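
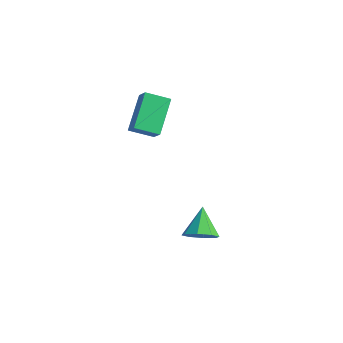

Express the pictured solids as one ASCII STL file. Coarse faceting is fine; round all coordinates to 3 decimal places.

solid 
facet normal -0.607 -0.701 0.374
outer loop
vertex -2.331 0.419 3.367
vertex -3.147 1.826 4.68
vertex -3.03 0.657 2.678
endloop
endfacet
facet normal 0.390 -0.673 -0.628
outer loop
vertex -2.253 1.554 2.2
vertex -2.331 0.419 3.367
vertex -3.03 0.657 2.678
endloop
endfacet
facet normal -0.607 -0.701 0.374
outer loop
vertex -3.03 0.657 2.678
vertex -3.147 1.826 4.68
vertex -3.846 2.064 3.991
endloop
endfacet
facet normal -0.692 0.236 -0.682
outer loop
vertex -3.846 2.064 3.991
vertex -2.253 1.554 2.2
vertex -3.03 0.657 2.678
endloop
endfacet
facet normal 0.692 -0.236 0.682
outer loop
vertex -2.331 0.419 3.367
vertex -2.37 2.723 4.202
vertex -3.147 1.826 4.68
endloop
endfacet
facet normal 0.390 -0.673 -0.628
outer loop
vertex -1.554 1.316 2.889
vertex -2.331 0.419 3.367
vertex -2.253 1.554 2.2
endloop
endfacet
facet normal 0.692 -0.236 0.682
outer loop
vertex -1.554 1.316 2.889
vertex -2.37 2.723 4.202
vertex -2.331 0.419 3.367
endloop
endfacet
facet normal -0.390 0.673 0.628
outer loop
vertex -3.147 1.826 4.68
vertex -2.37 2.723 4.202
vertex -3.846 2.064 3.991
endloop
endfacet
facet normal -0.692 0.236 -0.682
outer loop
vertex -3.069 2.961 3.513
vertex -2.253 1.554 2.2
vertex -3.846 2.064 3.991
endloop
endfacet
facet normal -0.390 0.673 0.628
outer loop
vertex -3.846 2.064 3.991
vertex -2.37 2.723 4.202
vertex -3.069 2.961 3.513
endloop
endfacet
facet normal 0.607 0.701 -0.374
outer loop
vertex -3.069 2.961 3.513
vertex -1.554 1.316 2.889
vertex -2.253 1.554 2.2
endloop
endfacet
facet normal 0.607 0.701 -0.374
outer loop
vertex -2.37 2.723 4.202
vertex -1.554 1.316 2.889
vertex -3.069 2.961 3.513
endloop
endfacet
facet normal 0.503 -0.544 -0.672
outer loop
vertex 2.138 1.605 -2.268
vertex 1.457 1.069 -2.344
vertex 1.713 1.799 -2.743
endloop
endfacet
facet normal 0.299 0.947 0.119
outer loop
vertex 2.138 1.605 -2.268
vertex 1.713 1.799 -2.743
vertex 0.643 1.951 -1.256
endloop
endfacet
facet normal 0.503 -0.544 -0.672
outer loop
vertex 1.713 1.799 -2.743
vertex 1.457 1.069 -2.344
vertex 1.138 1.565 -2.984
endloop
endfacet
facet normal -0.259 0.924 -0.281
outer loop
vertex 1.713 1.799 -2.743
vertex 1.138 1.565 -2.984
vertex 0.643 1.951 -1.256
endloop
endfacet
facet normal 0.503 -0.543 -0.672
outer loop
vertex 1.138 1.565 -2.984
vertex 1.457 1.069 -2.344
vertex 0.75 1.04 -2.85
endloop
endfacet
facet normal -0.796 0.501 -0.340
outer loop
vertex 1.138 1.565 -2.984
vertex 0.75 1.04 -2.85
vertex 0.643 1.951 -1.256
endloop
endfacet
facet normal 0.503 -0.544 -0.672
outer loop
vertex 0.75 1.04 -2.85
vertex 1.457 1.069 -2.344
vertex 0.776 0.533 -2.42
endloop
endfacet
facet normal -0.997 -0.073 -0.025
outer loop
vertex 0.75 1.04 -2.85
vertex 0.776 0.533 -2.42
vertex 0.643 1.951 -1.256
endloop
endfacet
facet normal 0.503 -0.544 -0.671
outer loop
vertex 0.776 0.533 -2.42
vertex 1.457 1.069 -2.344
vertex 1.201 0.34 -1.945
endloop
endfacet
facet normal -0.746 -0.463 0.479
outer loop
vertex 0.776 0.533 -2.42
vertex 1.201 0.34 -1.945
vertex 0.643 1.951 -1.256
endloop
endfacet
facet normal 0.503 -0.544 -0.672
outer loop
vertex 1.201 0.34 -1.945
vertex 1.457 1.069 -2.344
vertex 1.776 0.574 -1.704
endloop
endfacet
facet normal -0.189 -0.441 0.878
outer loop
vertex 1.201 0.34 -1.945
vertex 1.776 0.574 -1.704
vertex 0.643 1.951 -1.256
endloop
endfacet
facet normal 0.503 -0.544 -0.672
outer loop
vertex 1.776 0.574 -1.704
vertex 1.457 1.069 -2.344
vertex 2.164 1.098 -1.838
endloop
endfacet
facet normal 0.348 -0.018 0.937
outer loop
vertex 1.776 0.574 -1.704
vertex 2.164 1.098 -1.838
vertex 0.643 1.951 -1.256
endloop
endfacet
facet normal 0.503 -0.544 -0.672
outer loop
vertex 2.164 1.098 -1.838
vertex 1.457 1.069 -2.344
vertex 2.138 1.605 -2.268
endloop
endfacet
facet normal 0.550 0.556 0.623
outer loop
vertex 2.164 1.098 -1.838
vertex 2.138 1.605 -2.268
vertex 0.643 1.951 -1.256
endloop
endfacet

endsolid


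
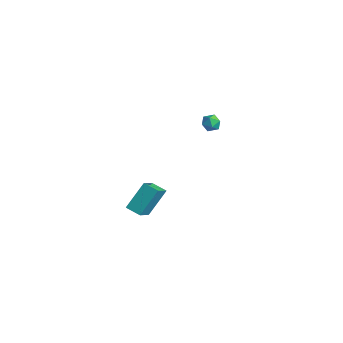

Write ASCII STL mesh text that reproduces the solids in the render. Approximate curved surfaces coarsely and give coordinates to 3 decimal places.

solid 
facet normal -0.992 -0.119 -0.030
outer loop
vertex -4.243 3.606 2.297
vertex -4.165 3.011 2.068
vertex -4.196 3.11 2.701
endloop
endfacet
facet normal -0.804 0.327 0.496
outer loop
vertex -4.243 3.606 2.297
vertex -4.196 3.11 2.701
vertex -3.892 3.66 2.831
endloop
endfacet
facet normal -0.445 0.872 0.205
outer loop
vertex -4.243 3.606 2.297
vertex -3.892 3.66 2.831
vertex -3.674 3.901 2.279
endloop
endfacet
facet normal -0.411 0.762 -0.500
outer loop
vertex -4.243 3.606 2.297
vertex -3.674 3.901 2.279
vertex -3.842 3.501 1.807
endloop
endfacet
facet normal -0.749 0.150 -0.645
outer loop
vertex -4.243 3.606 2.297
vertex -3.842 3.501 1.807
vertex -4.165 3.011 2.068
endloop
endfacet
facet normal -0.362 -0.020 0.932
outer loop
vertex -3.892 3.66 2.831
vertex -4.196 3.11 2.701
vertex -3.598 3.099 2.933
endloop
endfacet
facet normal -0.664 -0.743 0.084
outer loop
vertex -4.196 3.11 2.701
vertex -4.165 3.011 2.068
vertex -3.766 2.699 2.461
endloop
endfacet
facet normal -0.270 -0.308 -0.912
outer loop
vertex -4.165 3.011 2.068
vertex -3.842 3.501 1.807
vertex -3.548 2.94 1.909
endloop
endfacet
facet normal 0.275 0.683 -0.677
outer loop
vertex -3.842 3.501 1.807
vertex -3.674 3.901 2.279
vertex -3.244 3.49 2.039
endloop
endfacet
facet normal 0.218 0.860 0.462
outer loop
vertex -3.674 3.901 2.279
vertex -3.892 3.66 2.831
vertex -3.275 3.589 2.672
endloop
endfacet
facet normal 0.411 -0.762 0.500
outer loop
vertex -3.197 2.994 2.443
vertex -3.598 3.099 2.933
vertex -3.766 2.699 2.461
endloop
endfacet
facet normal 0.445 -0.872 -0.205
outer loop
vertex -3.197 2.994 2.443
vertex -3.766 2.699 2.461
vertex -3.548 2.94 1.909
endloop
endfacet
facet normal 0.804 -0.327 -0.496
outer loop
vertex -3.197 2.994 2.443
vertex -3.548 2.94 1.909
vertex -3.244 3.49 2.039
endloop
endfacet
facet normal 0.992 0.119 0.030
outer loop
vertex -3.197 2.994 2.443
vertex -3.244 3.49 2.039
vertex -3.275 3.589 2.672
endloop
endfacet
facet normal 0.749 -0.150 0.645
outer loop
vertex -3.197 2.994 2.443
vertex -3.275 3.589 2.672
vertex -3.598 3.099 2.933
endloop
endfacet
facet normal -0.275 -0.683 0.677
outer loop
vertex -3.766 2.699 2.461
vertex -3.598 3.099 2.933
vertex -4.196 3.11 2.701
endloop
endfacet
facet normal -0.218 -0.860 -0.462
outer loop
vertex -3.548 2.94 1.909
vertex -3.766 2.699 2.461
vertex -4.165 3.011 2.068
endloop
endfacet
facet normal 0.362 0.020 -0.932
outer loop
vertex -3.244 3.49 2.039
vertex -3.548 2.94 1.909
vertex -3.842 3.501 1.807
endloop
endfacet
facet normal 0.664 0.743 -0.084
outer loop
vertex -3.275 3.589 2.672
vertex -3.244 3.49 2.039
vertex -3.674 3.901 2.279
endloop
endfacet
facet normal 0.270 0.308 0.912
outer loop
vertex -3.598 3.099 2.933
vertex -3.275 3.589 2.672
vertex -3.892 3.66 2.831
endloop
endfacet
facet normal -0.879 -0.381 0.285
outer loop
vertex 0.402 -4.065 2.894
vertex -0.353 -3.015 1.97
vertex 0.464 -5.256 1.493
endloop
endfacet
facet normal 0.475 -0.660 0.582
outer loop
vertex 1.273 -4.905 1.23
vertex 0.402 -4.065 2.894
vertex 0.464 -5.256 1.493
endloop
endfacet
facet normal -0.880 -0.381 0.285
outer loop
vertex 0.464 -5.256 1.493
vertex -0.353 -3.015 1.97
vertex -0.291 -4.205 0.568
endloop
endfacet
facet normal 0.033 -0.647 -0.762
outer loop
vertex -0.291 -4.205 0.568
vertex 1.273 -4.905 1.23
vertex 0.464 -5.256 1.493
endloop
endfacet
facet normal -0.033 0.647 0.762
outer loop
vertex 0.402 -4.065 2.894
vertex 0.456 -2.664 1.707
vertex -0.353 -3.015 1.97
endloop
endfacet
facet normal 0.474 -0.661 0.582
outer loop
vertex 1.211 -3.715 2.632
vertex 0.402 -4.065 2.894
vertex 1.273 -4.905 1.23
endloop
endfacet
facet normal -0.033 0.647 0.762
outer loop
vertex 1.211 -3.715 2.632
vertex 0.456 -2.664 1.707
vertex 0.402 -4.065 2.894
endloop
endfacet
facet normal -0.475 0.660 -0.581
outer loop
vertex -0.353 -3.015 1.97
vertex 0.456 -2.664 1.707
vertex -0.291 -4.205 0.568
endloop
endfacet
facet normal 0.033 -0.647 -0.762
outer loop
vertex 0.518 -3.855 0.306
vertex 1.273 -4.905 1.23
vertex -0.291 -4.205 0.568
endloop
endfacet
facet normal -0.474 0.660 -0.582
outer loop
vertex -0.291 -4.205 0.568
vertex 0.456 -2.664 1.707
vertex 0.518 -3.855 0.306
endloop
endfacet
facet normal 0.879 0.382 -0.285
outer loop
vertex 0.518 -3.855 0.306
vertex 1.211 -3.715 2.632
vertex 1.273 -4.905 1.23
endloop
endfacet
facet normal 0.880 0.381 -0.285
outer loop
vertex 0.456 -2.664 1.707
vertex 1.211 -3.715 2.632
vertex 0.518 -3.855 0.306
endloop
endfacet

endsolid


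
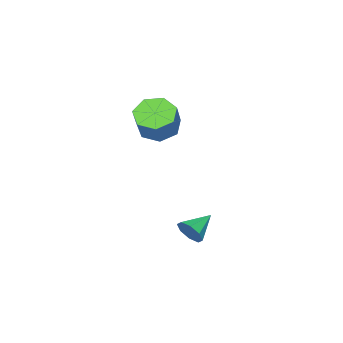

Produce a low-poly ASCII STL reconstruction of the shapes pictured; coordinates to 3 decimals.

solid 
facet normal 0.924 -0.115 -0.364
outer loop
vertex -2.603 -1.55 -2.979
vertex -2.794 -1.264 -3.554
vertex -2.539 -1.041 -2.977
endloop
endfacet
facet normal -0.075 0.006 0.997
outer loop
vertex -2.603 -1.55 -2.979
vertex -2.539 -1.041 -2.977
vertex -3.986 -1.116 -3.086
endloop
endfacet
facet normal 0.924 -0.116 -0.364
outer loop
vertex -2.539 -1.041 -2.977
vertex -2.794 -1.264 -3.554
vertex -2.624 -0.663 -3.313
endloop
endfacet
facet normal -0.091 0.650 0.754
outer loop
vertex -2.539 -1.041 -2.977
vertex -2.624 -0.663 -3.313
vertex -3.986 -1.116 -3.086
endloop
endfacet
facet normal 0.925 -0.116 -0.363
outer loop
vertex -2.624 -0.663 -3.313
vertex -2.794 -1.264 -3.554
vertex -2.808 -0.637 -3.79
endloop
endfacet
facet normal -0.287 0.944 0.162
outer loop
vertex -2.624 -0.663 -3.313
vertex -2.808 -0.637 -3.79
vertex -3.986 -1.116 -3.086
endloop
endfacet
facet normal 0.925 -0.116 -0.362
outer loop
vertex -2.808 -0.637 -3.79
vertex -2.794 -1.264 -3.554
vertex -2.984 -0.979 -4.13
endloop
endfacet
facet normal -0.550 0.714 -0.434
outer loop
vertex -2.808 -0.637 -3.79
vertex -2.984 -0.979 -4.13
vertex -3.986 -1.116 -3.086
endloop
endfacet
facet normal 0.925 -0.117 -0.363
outer loop
vertex -2.984 -0.979 -4.13
vertex -2.794 -1.264 -3.554
vertex -3.049 -1.488 -4.132
endloop
endfacet
facet normal -0.724 0.095 -0.683
outer loop
vertex -2.984 -0.979 -4.13
vertex -3.049 -1.488 -4.132
vertex -3.986 -1.116 -3.086
endloop
endfacet
facet normal 0.925 -0.115 -0.363
outer loop
vertex -3.049 -1.488 -4.132
vertex -2.794 -1.264 -3.554
vertex -2.964 -1.866 -3.796
endloop
endfacet
facet normal -0.710 -0.551 -0.440
outer loop
vertex -3.049 -1.488 -4.132
vertex -2.964 -1.866 -3.796
vertex -3.986 -1.116 -3.086
endloop
endfacet
facet normal 0.924 -0.114 -0.364
outer loop
vertex -2.964 -1.866 -3.796
vertex -2.794 -1.264 -3.554
vertex -2.779 -1.891 -3.319
endloop
endfacet
facet normal -0.513 -0.845 0.155
outer loop
vertex -2.964 -1.866 -3.796
vertex -2.779 -1.891 -3.319
vertex -3.986 -1.116 -3.086
endloop
endfacet
facet normal 0.924 -0.114 -0.364
outer loop
vertex -2.779 -1.891 -3.319
vertex -2.794 -1.264 -3.554
vertex -2.603 -1.55 -2.979
endloop
endfacet
facet normal -0.251 -0.615 0.747
outer loop
vertex -2.779 -1.891 -3.319
vertex -2.603 -1.55 -2.979
vertex -3.986 -1.116 -3.086
endloop
endfacet
facet normal -0.497 -0.246 -0.832
outer loop
vertex -3.706 -3.479 0.465
vertex -4.283 -3.995 0.962
vertex -4.355 -3.105 0.742
endloop
endfacet
facet normal 0.304 0.849 -0.433
outer loop
vertex -3.706 -3.479 0.465
vertex -4.355 -3.105 0.742
vertex -3.04 -3.149 1.58
endloop
endfacet
facet normal 0.304 0.849 -0.433
outer loop
vertex -3.04 -3.149 1.58
vertex -4.355 -3.105 0.742
vertex -3.689 -2.775 1.857
endloop
endfacet
facet normal 0.497 0.247 0.832
outer loop
vertex -3.04 -3.149 1.58
vertex -3.689 -2.775 1.857
vertex -3.617 -3.665 2.078
endloop
endfacet
facet normal -0.497 -0.246 -0.832
outer loop
vertex -4.355 -3.105 0.742
vertex -4.283 -3.995 0.962
vertex -4.949 -3.401 1.184
endloop
endfacet
facet normal -0.445 0.895 0.001
outer loop
vertex -4.355 -3.105 0.742
vertex -4.949 -3.401 1.184
vertex -3.689 -2.775 1.857
endloop
endfacet
facet normal -0.445 0.895 0.000
outer loop
vertex -3.689 -2.775 1.857
vertex -4.949 -3.401 1.184
vertex -4.284 -3.071 2.299
endloop
endfacet
facet normal 0.496 0.247 0.833
outer loop
vertex -3.689 -2.775 1.857
vertex -4.284 -3.071 2.299
vertex -3.617 -3.665 2.078
endloop
endfacet
facet normal -0.497 -0.246 -0.832
outer loop
vertex -4.949 -3.401 1.184
vertex -4.283 -3.995 0.962
vertex -5.042 -4.145 1.46
endloop
endfacet
facet normal -0.860 0.268 0.434
outer loop
vertex -4.949 -3.401 1.184
vertex -5.042 -4.145 1.46
vertex -4.284 -3.071 2.299
endloop
endfacet
facet normal -0.860 0.268 0.434
outer loop
vertex -4.284 -3.071 2.299
vertex -5.042 -4.145 1.46
vertex -4.376 -3.814 2.575
endloop
endfacet
facet normal 0.496 0.248 0.832
outer loop
vertex -4.284 -3.071 2.299
vertex -4.376 -3.814 2.575
vertex -3.617 -3.665 2.078
endloop
endfacet
facet normal -0.497 -0.247 -0.832
outer loop
vertex -5.042 -4.145 1.46
vertex -4.283 -3.995 0.962
vertex -4.563 -4.776 1.361
endloop
endfacet
facet normal -0.627 -0.561 0.541
outer loop
vertex -5.042 -4.145 1.46
vertex -4.563 -4.776 1.361
vertex -4.376 -3.814 2.575
endloop
endfacet
facet normal -0.627 -0.561 0.541
outer loop
vertex -4.376 -3.814 2.575
vertex -4.563 -4.776 1.361
vertex -3.897 -4.445 2.476
endloop
endfacet
facet normal 0.497 0.246 0.832
outer loop
vertex -4.376 -3.814 2.575
vertex -3.897 -4.445 2.476
vertex -3.617 -3.665 2.078
endloop
endfacet
facet normal -0.497 -0.247 -0.832
outer loop
vertex -4.563 -4.776 1.361
vertex -4.283 -3.995 0.962
vertex -3.873 -4.819 0.962
endloop
endfacet
facet normal 0.079 -0.968 0.240
outer loop
vertex -4.563 -4.776 1.361
vertex -3.873 -4.819 0.962
vertex -3.897 -4.445 2.476
endloop
endfacet
facet normal 0.079 -0.968 0.240
outer loop
vertex -3.897 -4.445 2.476
vertex -3.873 -4.819 0.962
vertex -3.207 -4.488 2.077
endloop
endfacet
facet normal 0.497 0.246 0.832
outer loop
vertex -3.897 -4.445 2.476
vertex -3.207 -4.488 2.077
vertex -3.617 -3.665 2.078
endloop
endfacet
facet normal -0.496 -0.247 -0.832
outer loop
vertex -3.873 -4.819 0.962
vertex -4.283 -3.995 0.962
vertex -3.491 -4.242 0.563
endloop
endfacet
facet normal 0.724 -0.646 -0.241
outer loop
vertex -3.873 -4.819 0.962
vertex -3.491 -4.242 0.563
vertex -3.207 -4.488 2.077
endloop
endfacet
facet normal 0.725 -0.645 -0.241
outer loop
vertex -3.207 -4.488 2.077
vertex -3.491 -4.242 0.563
vertex -2.826 -3.911 1.678
endloop
endfacet
facet normal 0.497 0.247 0.832
outer loop
vertex -3.207 -4.488 2.077
vertex -2.826 -3.911 1.678
vertex -3.617 -3.665 2.078
endloop
endfacet
facet normal -0.496 -0.247 -0.832
outer loop
vertex -3.491 -4.242 0.563
vertex -4.283 -3.995 0.962
vertex -3.706 -3.479 0.465
endloop
endfacet
facet normal 0.825 0.163 -0.541
outer loop
vertex -3.491 -4.242 0.563
vertex -3.706 -3.479 0.465
vertex -2.826 -3.911 1.678
endloop
endfacet
facet normal 0.825 0.162 -0.541
outer loop
vertex -2.826 -3.911 1.678
vertex -3.706 -3.479 0.465
vertex -3.04 -3.149 1.58
endloop
endfacet
facet normal 0.497 0.247 0.832
outer loop
vertex -2.826 -3.911 1.678
vertex -3.04 -3.149 1.58
vertex -3.617 -3.665 2.078
endloop
endfacet

endsolid


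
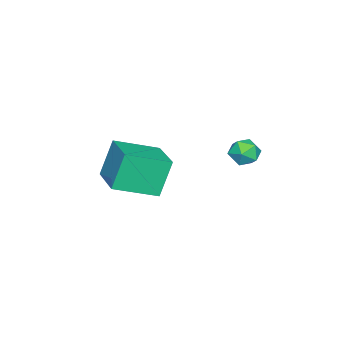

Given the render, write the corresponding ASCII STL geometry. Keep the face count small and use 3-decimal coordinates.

solid 
facet normal -0.399 -0.523 0.753
outer loop
vertex 1.857 2.319 -0.971
vertex 2.088 1.75 -1.244
vertex 2.468 2.091 -0.806
endloop
endfacet
facet normal -0.213 0.130 0.968
outer loop
vertex 1.857 2.319 -0.971
vertex 2.468 2.091 -0.806
vertex 2.372 2.748 -0.915
endloop
endfacet
facet normal -0.563 0.602 0.566
outer loop
vertex 1.857 2.319 -0.971
vertex 2.372 2.748 -0.915
vertex 1.933 2.813 -1.421
endloop
endfacet
facet normal -0.965 0.240 0.101
outer loop
vertex 1.857 2.319 -0.971
vertex 1.933 2.813 -1.421
vertex 1.758 2.196 -1.625
endloop
endfacet
facet normal -0.864 -0.455 0.216
outer loop
vertex 1.857 2.319 -0.971
vertex 1.758 2.196 -1.625
vertex 2.088 1.75 -1.244
endloop
endfacet
facet normal 0.487 0.212 0.847
outer loop
vertex 2.372 2.748 -0.915
vertex 2.468 2.091 -0.806
vertex 2.922 2.444 -1.155
endloop
endfacet
facet normal 0.186 -0.847 0.498
outer loop
vertex 2.468 2.091 -0.806
vertex 2.088 1.75 -1.244
vertex 2.747 1.827 -1.359
endloop
endfacet
facet normal -0.568 -0.736 -0.369
outer loop
vertex 2.088 1.75 -1.244
vertex 1.758 2.196 -1.625
vertex 2.308 1.892 -1.865
endloop
endfacet
facet normal -0.733 0.392 -0.557
outer loop
vertex 1.758 2.196 -1.625
vertex 1.933 2.813 -1.421
vertex 2.212 2.549 -1.974
endloop
endfacet
facet normal -0.080 0.977 0.195
outer loop
vertex 1.933 2.813 -1.421
vertex 2.372 2.748 -0.915
vertex 2.592 2.89 -1.536
endloop
endfacet
facet normal 0.965 -0.240 -0.101
outer loop
vertex 2.823 2.321 -1.809
vertex 2.922 2.444 -1.155
vertex 2.747 1.827 -1.359
endloop
endfacet
facet normal 0.563 -0.602 -0.566
outer loop
vertex 2.823 2.321 -1.809
vertex 2.747 1.827 -1.359
vertex 2.308 1.892 -1.865
endloop
endfacet
facet normal 0.213 -0.130 -0.968
outer loop
vertex 2.823 2.321 -1.809
vertex 2.308 1.892 -1.865
vertex 2.212 2.549 -1.974
endloop
endfacet
facet normal 0.399 0.523 -0.753
outer loop
vertex 2.823 2.321 -1.809
vertex 2.212 2.549 -1.974
vertex 2.592 2.89 -1.536
endloop
endfacet
facet normal 0.864 0.455 -0.216
outer loop
vertex 2.823 2.321 -1.809
vertex 2.592 2.89 -1.536
vertex 2.922 2.444 -1.155
endloop
endfacet
facet normal 0.733 -0.392 0.557
outer loop
vertex 2.747 1.827 -1.359
vertex 2.922 2.444 -1.155
vertex 2.468 2.091 -0.806
endloop
endfacet
facet normal 0.080 -0.977 -0.195
outer loop
vertex 2.308 1.892 -1.865
vertex 2.747 1.827 -1.359
vertex 2.088 1.75 -1.244
endloop
endfacet
facet normal -0.487 -0.212 -0.847
outer loop
vertex 2.212 2.549 -1.974
vertex 2.308 1.892 -1.865
vertex 1.758 2.196 -1.625
endloop
endfacet
facet normal -0.186 0.847 -0.498
outer loop
vertex 2.592 2.89 -1.536
vertex 2.212 2.549 -1.974
vertex 1.933 2.813 -1.421
endloop
endfacet
facet normal 0.568 0.736 0.369
outer loop
vertex 2.922 2.444 -1.155
vertex 2.592 2.89 -1.536
vertex 2.372 2.748 -0.915
endloop
endfacet
facet normal -0.557 0.759 -0.338
outer loop
vertex 1.274 -1.517 -2.706
vertex 2.677 -0.351 -2.398
vertex 1.851 -1.795 -4.281
endloop
endfacet
facet normal -0.758 -0.630 -0.166
outer loop
vertex 2.903 -3.229 -3.642
vertex 1.274 -1.517 -2.706
vertex 1.851 -1.795 -4.281
endloop
endfacet
facet normal -0.557 0.759 -0.338
outer loop
vertex 1.851 -1.795 -4.281
vertex 2.677 -0.351 -2.398
vertex 3.254 -0.629 -3.973
endloop
endfacet
facet normal 0.339 -0.164 -0.926
outer loop
vertex 3.254 -0.629 -3.973
vertex 2.903 -3.229 -3.642
vertex 1.851 -1.795 -4.281
endloop
endfacet
facet normal -0.339 0.164 0.926
outer loop
vertex 1.274 -1.517 -2.706
vertex 3.729 -1.785 -1.759
vertex 2.677 -0.351 -2.398
endloop
endfacet
facet normal -0.758 -0.630 -0.166
outer loop
vertex 2.326 -2.951 -2.067
vertex 1.274 -1.517 -2.706
vertex 2.903 -3.229 -3.642
endloop
endfacet
facet normal -0.339 0.164 0.926
outer loop
vertex 2.326 -2.951 -2.067
vertex 3.729 -1.785 -1.759
vertex 1.274 -1.517 -2.706
endloop
endfacet
facet normal 0.758 0.630 0.166
outer loop
vertex 2.677 -0.351 -2.398
vertex 3.729 -1.785 -1.759
vertex 3.254 -0.629 -3.973
endloop
endfacet
facet normal 0.339 -0.164 -0.926
outer loop
vertex 4.306 -2.063 -3.334
vertex 2.903 -3.229 -3.642
vertex 3.254 -0.629 -3.973
endloop
endfacet
facet normal 0.758 0.630 0.166
outer loop
vertex 3.254 -0.629 -3.973
vertex 3.729 -1.785 -1.759
vertex 4.306 -2.063 -3.334
endloop
endfacet
facet normal 0.557 -0.759 0.338
outer loop
vertex 4.306 -2.063 -3.334
vertex 2.326 -2.951 -2.067
vertex 2.903 -3.229 -3.642
endloop
endfacet
facet normal 0.557 -0.759 0.338
outer loop
vertex 3.729 -1.785 -1.759
vertex 2.326 -2.951 -2.067
vertex 4.306 -2.063 -3.334
endloop
endfacet

endsolid


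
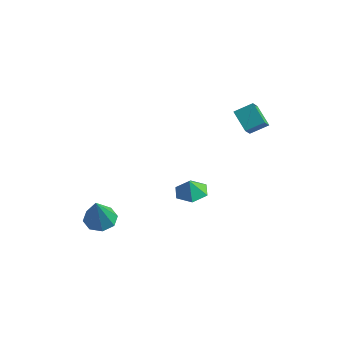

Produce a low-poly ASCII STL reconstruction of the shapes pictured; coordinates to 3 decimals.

solid 
facet normal -0.804 0.213 0.555
outer loop
vertex 1.146 3.944 4.789
vertex 0.903 4.533 4.211
vertex 0.56 3.163 4.241
endloop
endfacet
facet normal 0.283 -0.684 0.672
outer loop
vertex 1.677 2.867 3.469
vertex 1.146 3.944 4.789
vertex 0.56 3.163 4.241
endloop
endfacet
facet normal -0.804 0.213 0.555
outer loop
vertex 0.56 3.163 4.241
vertex 0.903 4.533 4.211
vertex 0.317 3.752 3.663
endloop
endfacet
facet normal -0.523 -0.697 -0.490
outer loop
vertex 0.317 3.752 3.663
vertex 1.677 2.867 3.469
vertex 0.56 3.163 4.241
endloop
endfacet
facet normal 0.523 0.697 0.490
outer loop
vertex 1.146 3.944 4.789
vertex 2.02 4.237 3.439
vertex 0.903 4.533 4.211
endloop
endfacet
facet normal 0.283 -0.684 0.672
outer loop
vertex 2.263 3.648 4.017
vertex 1.146 3.944 4.789
vertex 1.677 2.867 3.469
endloop
endfacet
facet normal 0.523 0.697 0.490
outer loop
vertex 2.263 3.648 4.017
vertex 2.02 4.237 3.439
vertex 1.146 3.944 4.789
endloop
endfacet
facet normal -0.283 0.684 -0.672
outer loop
vertex 0.903 4.533 4.211
vertex 2.02 4.237 3.439
vertex 0.317 3.752 3.663
endloop
endfacet
facet normal -0.523 -0.697 -0.490
outer loop
vertex 1.434 3.456 2.891
vertex 1.677 2.867 3.469
vertex 0.317 3.752 3.663
endloop
endfacet
facet normal -0.283 0.684 -0.672
outer loop
vertex 0.317 3.752 3.663
vertex 2.02 4.237 3.439
vertex 1.434 3.456 2.891
endloop
endfacet
facet normal 0.804 -0.213 -0.555
outer loop
vertex 1.434 3.456 2.891
vertex 2.263 3.648 4.017
vertex 1.677 2.867 3.469
endloop
endfacet
facet normal 0.804 -0.213 -0.555
outer loop
vertex 2.02 4.237 3.439
vertex 2.263 3.648 4.017
vertex 1.434 3.456 2.891
endloop
endfacet
facet normal -0.086 0.243 -0.966
outer loop
vertex -1.92 2.741 -3.684
vertex -2.614 3.353 -3.468
vertex -1.71 3.643 -3.476
endloop
endfacet
facet normal 0.808 -0.304 0.504
outer loop
vertex -1.92 2.741 -3.684
vertex -1.71 3.643 -3.476
vertex -2.526 3.107 -2.492
endloop
endfacet
facet normal -0.087 0.243 -0.966
outer loop
vertex -1.71 3.643 -3.476
vertex -2.614 3.353 -3.468
vertex -2.403 4.255 -3.26
endloop
endfacet
facet normal 0.581 0.409 0.704
outer loop
vertex -1.71 3.643 -3.476
vertex -2.403 4.255 -3.26
vertex -2.526 3.107 -2.492
endloop
endfacet
facet normal -0.088 0.243 -0.966
outer loop
vertex -2.403 4.255 -3.26
vertex -2.614 3.353 -3.468
vertex -3.308 3.965 -3.251
endloop
endfacet
facet normal -0.172 0.560 0.810
outer loop
vertex -2.403 4.255 -3.26
vertex -3.308 3.965 -3.251
vertex -2.526 3.107 -2.492
endloop
endfacet
facet normal -0.088 0.243 -0.966
outer loop
vertex -3.308 3.965 -3.251
vertex -2.614 3.353 -3.468
vertex -3.518 3.062 -3.459
endloop
endfacet
facet normal -0.698 -0.003 0.716
outer loop
vertex -3.308 3.965 -3.251
vertex -3.518 3.062 -3.459
vertex -2.526 3.107 -2.492
endloop
endfacet
facet normal -0.088 0.243 -0.966
outer loop
vertex -3.518 3.062 -3.459
vertex -2.614 3.353 -3.468
vertex -2.825 2.45 -3.676
endloop
endfacet
facet normal -0.471 -0.716 0.516
outer loop
vertex -3.518 3.062 -3.459
vertex -2.825 2.45 -3.676
vertex -2.526 3.107 -2.492
endloop
endfacet
facet normal -0.087 0.243 -0.966
outer loop
vertex -2.825 2.45 -3.676
vertex -2.614 3.353 -3.468
vertex -1.92 2.741 -3.684
endloop
endfacet
facet normal 0.282 -0.867 0.410
outer loop
vertex -2.825 2.45 -3.676
vertex -1.92 2.741 -3.684
vertex -2.526 3.107 -2.492
endloop
endfacet
facet normal -0.279 0.371 -0.886
outer loop
vertex -2.662 -2.904 -3.482
vertex -3.329 -2.451 -3.082
vertex -2.469 -2.275 -3.279
endloop
endfacet
facet normal 0.957 -0.289 -0.015
outer loop
vertex -2.662 -2.904 -3.482
vertex -2.469 -2.275 -3.279
vertex -2.731 -3.249 -1.178
endloop
endfacet
facet normal -0.279 0.371 -0.886
outer loop
vertex -2.469 -2.275 -3.279
vertex -3.329 -2.451 -3.082
vertex -2.779 -1.749 -2.961
endloop
endfacet
facet normal 0.892 0.358 0.277
outer loop
vertex -2.469 -2.275 -3.279
vertex -2.779 -1.749 -2.961
vertex -2.731 -3.249 -1.178
endloop
endfacet
facet normal -0.278 0.371 -0.886
outer loop
vertex -2.779 -1.749 -2.961
vertex -3.329 -2.451 -3.082
vertex -3.412 -1.634 -2.714
endloop
endfacet
facet normal 0.362 0.718 0.594
outer loop
vertex -2.779 -1.749 -2.961
vertex -3.412 -1.634 -2.714
vertex -2.731 -3.249 -1.178
endloop
endfacet
facet normal -0.278 0.371 -0.886
outer loop
vertex -3.412 -1.634 -2.714
vertex -3.329 -2.451 -3.082
vertex -3.996 -1.998 -2.683
endloop
endfacet
facet normal -0.321 0.578 0.750
outer loop
vertex -3.412 -1.634 -2.714
vertex -3.996 -1.998 -2.683
vertex -2.731 -3.249 -1.178
endloop
endfacet
facet normal -0.278 0.372 -0.886
outer loop
vertex -3.996 -1.998 -2.683
vertex -3.329 -2.451 -3.082
vertex -4.19 -2.627 -2.886
endloop
endfacet
facet normal -0.756 0.022 0.654
outer loop
vertex -3.996 -1.998 -2.683
vertex -4.19 -2.627 -2.886
vertex -2.731 -3.249 -1.178
endloop
endfacet
facet normal -0.278 0.371 -0.886
outer loop
vertex -4.19 -2.627 -2.886
vertex -3.329 -2.451 -3.082
vertex -3.879 -3.153 -3.204
endloop
endfacet
facet normal -0.690 -0.627 0.361
outer loop
vertex -4.19 -2.627 -2.886
vertex -3.879 -3.153 -3.204
vertex -2.731 -3.249 -1.178
endloop
endfacet
facet normal -0.278 0.372 -0.886
outer loop
vertex -3.879 -3.153 -3.204
vertex -3.329 -2.451 -3.082
vertex -3.247 -3.268 -3.451
endloop
endfacet
facet normal -0.162 -0.986 0.045
outer loop
vertex -3.879 -3.153 -3.204
vertex -3.247 -3.268 -3.451
vertex -2.731 -3.249 -1.178
endloop
endfacet
facet normal -0.278 0.372 -0.886
outer loop
vertex -3.247 -3.268 -3.451
vertex -3.329 -2.451 -3.082
vertex -2.662 -2.904 -3.482
endloop
endfacet
facet normal 0.521 -0.846 -0.111
outer loop
vertex -3.247 -3.268 -3.451
vertex -2.662 -2.904 -3.482
vertex -2.731 -3.249 -1.178
endloop
endfacet

endsolid


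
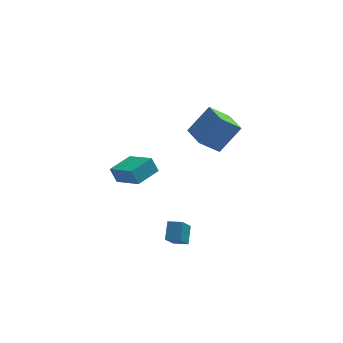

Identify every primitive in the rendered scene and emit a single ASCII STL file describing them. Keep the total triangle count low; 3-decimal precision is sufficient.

solid 
facet normal -0.604 0.693 -0.395
outer loop
vertex -2.302 4.133 -1.622
vertex -1.137 5.279 -1.393
vertex -1.92 3.932 -2.558
endloop
endfacet
facet normal -0.706 -0.694 -0.139
outer loop
vertex -0.743 2.581 -1.787
vertex -2.302 4.133 -1.622
vertex -1.92 3.932 -2.558
endloop
endfacet
facet normal -0.603 0.693 -0.395
outer loop
vertex -1.92 3.932 -2.558
vertex -1.137 5.279 -1.393
vertex -0.755 5.078 -2.328
endloop
endfacet
facet normal 0.371 -0.195 -0.908
outer loop
vertex -0.755 5.078 -2.328
vertex -0.743 2.581 -1.787
vertex -1.92 3.932 -2.558
endloop
endfacet
facet normal -0.371 0.195 0.908
outer loop
vertex -2.302 4.133 -1.622
vertex 0.04 3.928 -0.622
vertex -1.137 5.279 -1.393
endloop
endfacet
facet normal -0.706 -0.694 -0.139
outer loop
vertex -1.125 2.782 -0.852
vertex -2.302 4.133 -1.622
vertex -0.743 2.581 -1.787
endloop
endfacet
facet normal -0.371 0.195 0.908
outer loop
vertex -1.125 2.782 -0.852
vertex 0.04 3.928 -0.622
vertex -2.302 4.133 -1.622
endloop
endfacet
facet normal 0.706 0.694 0.139
outer loop
vertex -1.137 5.279 -1.393
vertex 0.04 3.928 -0.622
vertex -0.755 5.078 -2.328
endloop
endfacet
facet normal 0.370 -0.195 -0.908
outer loop
vertex 0.422 3.727 -1.558
vertex -0.743 2.581 -1.787
vertex -0.755 5.078 -2.328
endloop
endfacet
facet normal 0.706 0.694 0.139
outer loop
vertex -0.755 5.078 -2.328
vertex 0.04 3.928 -0.622
vertex 0.422 3.727 -1.558
endloop
endfacet
facet normal 0.603 -0.692 0.395
outer loop
vertex 0.422 3.727 -1.558
vertex -1.125 2.782 -0.852
vertex -0.743 2.581 -1.787
endloop
endfacet
facet normal 0.603 -0.693 0.395
outer loop
vertex 0.04 3.928 -0.622
vertex -1.125 2.782 -0.852
vertex 0.422 3.727 -1.558
endloop
endfacet
facet normal -0.602 -0.245 -0.760
outer loop
vertex 2.451 0.446 3.079
vertex 1.927 2.029 2.983
vertex 3.59 0.761 2.076
endloop
endfacet
facet normal 0.313 -0.948 0.058
outer loop
vertex 4.793 1.251 3.597
vertex 2.451 0.446 3.079
vertex 3.59 0.761 2.076
endloop
endfacet
facet normal -0.601 -0.245 -0.760
outer loop
vertex 3.59 0.761 2.076
vertex 1.927 2.029 2.983
vertex 3.067 2.344 1.98
endloop
endfacet
facet normal 0.735 0.204 -0.647
outer loop
vertex 3.067 2.344 1.98
vertex 4.793 1.251 3.597
vertex 3.59 0.761 2.076
endloop
endfacet
facet normal -0.735 -0.204 0.647
outer loop
vertex 2.451 0.446 3.079
vertex 3.13 2.519 4.504
vertex 1.927 2.029 2.983
endloop
endfacet
facet normal 0.313 -0.948 0.058
outer loop
vertex 3.653 0.936 4.6
vertex 2.451 0.446 3.079
vertex 4.793 1.251 3.597
endloop
endfacet
facet normal -0.735 -0.204 0.647
outer loop
vertex 3.653 0.936 4.6
vertex 3.13 2.519 4.504
vertex 2.451 0.446 3.079
endloop
endfacet
facet normal -0.313 0.948 -0.058
outer loop
vertex 1.927 2.029 2.983
vertex 3.13 2.519 4.504
vertex 3.067 2.344 1.98
endloop
endfacet
facet normal 0.735 0.204 -0.647
outer loop
vertex 4.269 2.834 3.501
vertex 4.793 1.251 3.597
vertex 3.067 2.344 1.98
endloop
endfacet
facet normal -0.313 0.948 -0.058
outer loop
vertex 3.067 2.344 1.98
vertex 3.13 2.519 4.504
vertex 4.269 2.834 3.501
endloop
endfacet
facet normal 0.601 0.245 0.760
outer loop
vertex 4.269 2.834 3.501
vertex 3.653 0.936 4.6
vertex 4.793 1.251 3.597
endloop
endfacet
facet normal 0.602 0.245 0.760
outer loop
vertex 3.13 2.519 4.504
vertex 3.653 0.936 4.6
vertex 4.269 2.834 3.501
endloop
endfacet
facet normal -0.932 0.327 -0.155
outer loop
vertex 0.448 -3.51 -1.693
vertex 0.618 -2.649 -0.904
vertex 0.919 -2.657 -2.726
endloop
endfacet
facet normal -0.144 -0.730 -0.668
outer loop
vertex 1.702 -2.931 -2.596
vertex 0.448 -3.51 -1.693
vertex 0.919 -2.657 -2.726
endloop
endfacet
facet normal -0.932 0.327 -0.155
outer loop
vertex 0.919 -2.657 -2.726
vertex 0.618 -2.649 -0.904
vertex 1.089 -1.796 -1.937
endloop
endfacet
facet normal 0.331 0.601 -0.727
outer loop
vertex 1.089 -1.796 -1.937
vertex 1.702 -2.931 -2.596
vertex 0.919 -2.657 -2.726
endloop
endfacet
facet normal -0.331 -0.601 0.727
outer loop
vertex 0.448 -3.51 -1.693
vertex 1.401 -2.923 -0.774
vertex 0.618 -2.649 -0.904
endloop
endfacet
facet normal -0.144 -0.730 -0.668
outer loop
vertex 1.231 -3.784 -1.563
vertex 0.448 -3.51 -1.693
vertex 1.702 -2.931 -2.596
endloop
endfacet
facet normal -0.331 -0.601 0.727
outer loop
vertex 1.231 -3.784 -1.563
vertex 1.401 -2.923 -0.774
vertex 0.448 -3.51 -1.693
endloop
endfacet
facet normal 0.144 0.730 0.668
outer loop
vertex 0.618 -2.649 -0.904
vertex 1.401 -2.923 -0.774
vertex 1.089 -1.796 -1.937
endloop
endfacet
facet normal 0.331 0.601 -0.727
outer loop
vertex 1.872 -2.07 -1.807
vertex 1.702 -2.931 -2.596
vertex 1.089 -1.796 -1.937
endloop
endfacet
facet normal 0.144 0.730 0.668
outer loop
vertex 1.089 -1.796 -1.937
vertex 1.401 -2.923 -0.774
vertex 1.872 -2.07 -1.807
endloop
endfacet
facet normal 0.932 -0.327 0.155
outer loop
vertex 1.872 -2.07 -1.807
vertex 1.231 -3.784 -1.563
vertex 1.702 -2.931 -2.596
endloop
endfacet
facet normal 0.932 -0.327 0.155
outer loop
vertex 1.401 -2.923 -0.774
vertex 1.231 -3.784 -1.563
vertex 1.872 -2.07 -1.807
endloop
endfacet

endsolid


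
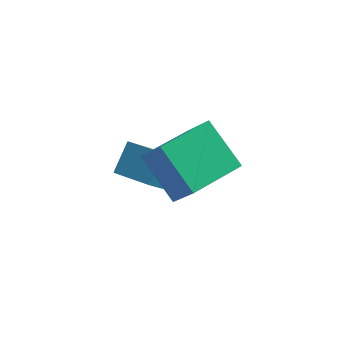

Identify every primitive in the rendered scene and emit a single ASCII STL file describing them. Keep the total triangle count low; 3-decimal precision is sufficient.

solid 
facet normal -0.437 -0.486 0.757
outer loop
vertex 1.623 -0.332 0.969
vertex 0.353 0.453 0.741
vertex 1.197 -1.266 0.123
endloop
endfacet
facet normal 0.841 -0.520 0.151
outer loop
vertex 1.927 -0.453 -1.141
vertex 1.623 -0.332 0.969
vertex 1.197 -1.266 0.123
endloop
endfacet
facet normal -0.437 -0.487 0.756
outer loop
vertex 1.197 -1.266 0.123
vertex 0.353 0.453 0.741
vertex -0.072 -0.48 -0.105
endloop
endfacet
facet normal -0.320 -0.702 -0.636
outer loop
vertex -0.072 -0.48 -0.105
vertex 1.927 -0.453 -1.141
vertex 1.197 -1.266 0.123
endloop
endfacet
facet normal 0.320 0.702 0.636
outer loop
vertex 1.623 -0.332 0.969
vertex 1.083 1.266 -0.523
vertex 0.353 0.453 0.741
endloop
endfacet
facet normal 0.841 -0.520 0.151
outer loop
vertex 2.352 0.48 -0.295
vertex 1.623 -0.332 0.969
vertex 1.927 -0.453 -1.141
endloop
endfacet
facet normal 0.321 0.702 0.636
outer loop
vertex 2.352 0.48 -0.295
vertex 1.083 1.266 -0.523
vertex 1.623 -0.332 0.969
endloop
endfacet
facet normal -0.841 0.520 -0.151
outer loop
vertex 0.353 0.453 0.741
vertex 1.083 1.266 -0.523
vertex -0.072 -0.48 -0.105
endloop
endfacet
facet normal -0.320 -0.702 -0.636
outer loop
vertex 0.657 0.332 -1.369
vertex 1.927 -0.453 -1.141
vertex -0.072 -0.48 -0.105
endloop
endfacet
facet normal -0.841 0.520 -0.151
outer loop
vertex -0.072 -0.48 -0.105
vertex 1.083 1.266 -0.523
vertex 0.657 0.332 -1.369
endloop
endfacet
facet normal 0.437 0.487 -0.756
outer loop
vertex 0.657 0.332 -1.369
vertex 2.352 0.48 -0.295
vertex 1.927 -0.453 -1.141
endloop
endfacet
facet normal 0.437 0.486 -0.757
outer loop
vertex 1.083 1.266 -0.523
vertex 2.352 0.48 -0.295
vertex 0.657 0.332 -1.369
endloop
endfacet
facet normal -0.704 -0.709 0.038
outer loop
vertex 2.807 -4.134 3.031
vertex 1.69 -2.961 4.221
vertex 2.131 -3.529 1.8
endloop
endfacet
facet normal 0.556 -0.584 -0.592
outer loop
vertex 3.63 -2.019 1.719
vertex 2.807 -4.134 3.031
vertex 2.131 -3.529 1.8
endloop
endfacet
facet normal -0.704 -0.709 0.038
outer loop
vertex 2.131 -3.529 1.8
vertex 1.69 -2.961 4.221
vertex 1.013 -2.356 2.989
endloop
endfacet
facet normal -0.442 0.395 -0.805
outer loop
vertex 1.013 -2.356 2.989
vertex 3.63 -2.019 1.719
vertex 2.131 -3.529 1.8
endloop
endfacet
facet normal 0.442 -0.396 0.805
outer loop
vertex 2.807 -4.134 3.031
vertex 3.189 -1.451 4.14
vertex 1.69 -2.961 4.221
endloop
endfacet
facet normal 0.556 -0.584 -0.592
outer loop
vertex 4.307 -2.624 2.951
vertex 2.807 -4.134 3.031
vertex 3.63 -2.019 1.719
endloop
endfacet
facet normal 0.441 -0.396 0.805
outer loop
vertex 4.307 -2.624 2.951
vertex 3.189 -1.451 4.14
vertex 2.807 -4.134 3.031
endloop
endfacet
facet normal -0.556 0.584 0.592
outer loop
vertex 1.69 -2.961 4.221
vertex 3.189 -1.451 4.14
vertex 1.013 -2.356 2.989
endloop
endfacet
facet normal -0.442 0.396 -0.805
outer loop
vertex 2.513 -0.846 2.909
vertex 3.63 -2.019 1.719
vertex 1.013 -2.356 2.989
endloop
endfacet
facet normal -0.556 0.584 0.592
outer loop
vertex 1.013 -2.356 2.989
vertex 3.189 -1.451 4.14
vertex 2.513 -0.846 2.909
endloop
endfacet
facet normal 0.704 0.709 -0.038
outer loop
vertex 2.513 -0.846 2.909
vertex 4.307 -2.624 2.951
vertex 3.63 -2.019 1.719
endloop
endfacet
facet normal 0.704 0.709 -0.038
outer loop
vertex 3.189 -1.451 4.14
vertex 4.307 -2.624 2.951
vertex 2.513 -0.846 2.909
endloop
endfacet

endsolid


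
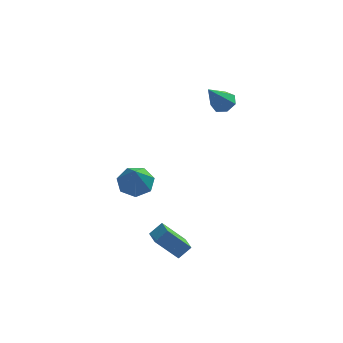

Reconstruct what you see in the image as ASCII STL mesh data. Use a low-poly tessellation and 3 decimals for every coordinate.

solid 
facet normal 0.401 0.442 -0.802
outer loop
vertex 4.605 2.386 2.536
vertex 3.977 2.737 2.416
vertex 4.547 2.95 2.818
endloop
endfacet
facet normal 0.734 -0.242 0.635
outer loop
vertex 4.605 2.386 2.536
vertex 4.547 2.95 2.818
vertex 3.203 1.883 3.964
endloop
endfacet
facet normal 0.400 0.443 -0.802
outer loop
vertex 4.547 2.95 2.818
vertex 3.977 2.737 2.416
vertex 4.06 3.354 2.798
endloop
endfacet
facet normal 0.342 0.453 0.823
outer loop
vertex 4.547 2.95 2.818
vertex 4.06 3.354 2.798
vertex 3.203 1.883 3.964
endloop
endfacet
facet normal 0.400 0.443 -0.802
outer loop
vertex 4.06 3.354 2.798
vertex 3.977 2.737 2.416
vertex 3.51 3.293 2.49
endloop
endfacet
facet normal -0.406 0.701 0.586
outer loop
vertex 4.06 3.354 2.798
vertex 3.51 3.293 2.49
vertex 3.203 1.883 3.964
endloop
endfacet
facet normal 0.400 0.443 -0.802
outer loop
vertex 3.51 3.293 2.49
vertex 3.977 2.737 2.416
vertex 3.311 2.814 2.126
endloop
endfacet
facet normal -0.944 0.314 0.103
outer loop
vertex 3.51 3.293 2.49
vertex 3.311 2.814 2.126
vertex 3.203 1.883 3.964
endloop
endfacet
facet normal 0.401 0.443 -0.802
outer loop
vertex 3.311 2.814 2.126
vertex 3.977 2.737 2.416
vertex 3.614 2.277 1.981
endloop
endfacet
facet normal -0.869 -0.419 -0.263
outer loop
vertex 3.311 2.814 2.126
vertex 3.614 2.277 1.981
vertex 3.203 1.883 3.964
endloop
endfacet
facet normal 0.401 0.442 -0.802
outer loop
vertex 3.614 2.277 1.981
vertex 3.977 2.737 2.416
vertex 4.189 2.086 2.163
endloop
endfacet
facet normal -0.238 -0.942 -0.237
outer loop
vertex 3.614 2.277 1.981
vertex 4.189 2.086 2.163
vertex 3.203 1.883 3.964
endloop
endfacet
facet normal 0.401 0.442 -0.802
outer loop
vertex 4.189 2.086 2.163
vertex 3.977 2.737 2.416
vertex 4.605 2.386 2.536
endloop
endfacet
facet normal 0.476 -0.864 0.163
outer loop
vertex 4.189 2.086 2.163
vertex 4.605 2.386 2.536
vertex 3.203 1.883 3.964
endloop
endfacet
facet normal -0.024 0.552 -0.834
outer loop
vertex 0.546 -2.463 -0.714
vertex -0.244 -2.005 -0.388
vertex 0.688 -1.769 -0.259
endloop
endfacet
facet normal 0.913 -0.337 0.229
outer loop
vertex 0.546 -2.463 -0.714
vertex 0.688 -1.769 -0.259
vertex -0.196 -3.115 1.288
endloop
endfacet
facet normal -0.024 0.552 -0.834
outer loop
vertex 0.688 -1.769 -0.259
vertex -0.244 -2.005 -0.388
vertex 0.127 -1.253 0.099
endloop
endfacet
facet normal 0.693 0.299 0.656
outer loop
vertex 0.688 -1.769 -0.259
vertex 0.127 -1.253 0.099
vertex -0.196 -3.115 1.288
endloop
endfacet
facet normal -0.026 0.552 -0.833
outer loop
vertex 0.127 -1.253 0.099
vertex -0.244 -2.005 -0.388
vertex -0.713 -1.304 0.091
endloop
endfacet
facet normal -0.041 0.543 0.839
outer loop
vertex 0.127 -1.253 0.099
vertex -0.713 -1.304 0.091
vertex -0.196 -3.115 1.288
endloop
endfacet
facet normal -0.025 0.553 -0.833
outer loop
vertex -0.713 -1.304 0.091
vertex -0.244 -2.005 -0.388
vertex -1.2 -1.882 -0.278
endloop
endfacet
facet normal -0.738 0.213 0.641
outer loop
vertex -0.713 -1.304 0.091
vertex -1.2 -1.882 -0.278
vertex -0.196 -3.115 1.288
endloop
endfacet
facet normal -0.025 0.552 -0.833
outer loop
vertex -1.2 -1.882 -0.278
vertex -0.244 -2.005 -0.388
vertex -0.968 -2.554 -0.73
endloop
endfacet
facet normal -0.872 -0.443 0.210
outer loop
vertex -1.2 -1.882 -0.278
vertex -0.968 -2.554 -0.73
vertex -0.196 -3.115 1.288
endloop
endfacet
facet normal -0.024 0.551 -0.834
outer loop
vertex -0.968 -2.554 -0.73
vertex -0.244 -2.005 -0.388
vertex -0.191 -2.812 -0.923
endloop
endfacet
facet normal -0.341 -0.931 -0.128
outer loop
vertex -0.968 -2.554 -0.73
vertex -0.191 -2.812 -0.923
vertex -0.196 -3.115 1.288
endloop
endfacet
facet normal -0.025 0.551 -0.834
outer loop
vertex -0.191 -2.812 -0.923
vertex -0.244 -2.005 -0.388
vertex 0.546 -2.463 -0.714
endloop
endfacet
facet normal 0.452 -0.884 -0.120
outer loop
vertex -0.191 -2.812 -0.923
vertex 0.546 -2.463 -0.714
vertex -0.196 -3.115 1.288
endloop
endfacet
facet normal -0.669 -0.044 0.742
outer loop
vertex 1.473 -4.141 -2.4
vertex 1.133 -3.113 -2.646
vertex 0.856 -4.483 -2.976
endloop
endfacet
facet normal 0.306 -0.926 0.222
outer loop
vertex 2.027 -4.407 -4.274
vertex 1.473 -4.141 -2.4
vertex 0.856 -4.483 -2.976
endloop
endfacet
facet normal -0.669 -0.043 0.742
outer loop
vertex 0.856 -4.483 -2.976
vertex 1.133 -3.113 -2.646
vertex 0.517 -3.455 -3.222
endloop
endfacet
facet normal -0.677 -0.375 -0.633
outer loop
vertex 0.517 -3.455 -3.222
vertex 2.027 -4.407 -4.274
vertex 0.856 -4.483 -2.976
endloop
endfacet
facet normal 0.677 0.375 0.633
outer loop
vertex 1.473 -4.141 -2.4
vertex 2.304 -3.037 -3.944
vertex 1.133 -3.113 -2.646
endloop
endfacet
facet normal 0.306 -0.926 0.222
outer loop
vertex 2.643 -4.065 -3.698
vertex 1.473 -4.141 -2.4
vertex 2.027 -4.407 -4.274
endloop
endfacet
facet normal 0.678 0.375 0.633
outer loop
vertex 2.643 -4.065 -3.698
vertex 2.304 -3.037 -3.944
vertex 1.473 -4.141 -2.4
endloop
endfacet
facet normal -0.306 0.926 -0.222
outer loop
vertex 1.133 -3.113 -2.646
vertex 2.304 -3.037 -3.944
vertex 0.517 -3.455 -3.222
endloop
endfacet
facet normal -0.677 -0.375 -0.633
outer loop
vertex 1.687 -3.379 -4.52
vertex 2.027 -4.407 -4.274
vertex 0.517 -3.455 -3.222
endloop
endfacet
facet normal -0.306 0.926 -0.222
outer loop
vertex 0.517 -3.455 -3.222
vertex 2.304 -3.037 -3.944
vertex 1.687 -3.379 -4.52
endloop
endfacet
facet normal 0.669 0.044 -0.742
outer loop
vertex 1.687 -3.379 -4.52
vertex 2.643 -4.065 -3.698
vertex 2.027 -4.407 -4.274
endloop
endfacet
facet normal 0.669 0.043 -0.742
outer loop
vertex 2.304 -3.037 -3.944
vertex 2.643 -4.065 -3.698
vertex 1.687 -3.379 -4.52
endloop
endfacet

endsolid


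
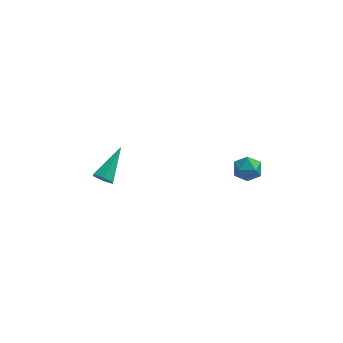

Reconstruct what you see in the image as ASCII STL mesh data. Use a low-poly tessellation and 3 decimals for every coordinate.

solid 
facet normal -0.405 -0.771 -0.492
outer loop
vertex -3.675 2.318 -1.847
vertex -4.158 2.313 -1.442
vertex -4.189 2.663 -1.965
endloop
endfacet
facet normal 0.502 0.508 -0.700
outer loop
vertex -3.675 2.318 -1.847
vertex -4.189 2.663 -1.965
vertex -3.302 3.947 -0.398
endloop
endfacet
facet normal -0.404 -0.771 -0.492
outer loop
vertex -4.189 2.663 -1.965
vertex -4.158 2.313 -1.442
vertex -4.672 2.658 -1.561
endloop
endfacet
facet normal -0.382 0.809 -0.447
outer loop
vertex -4.189 2.663 -1.965
vertex -4.672 2.658 -1.561
vertex -3.302 3.947 -0.398
endloop
endfacet
facet normal -0.404 -0.771 -0.492
outer loop
vertex -4.672 2.658 -1.561
vertex -4.158 2.313 -1.442
vertex -4.641 2.308 -1.038
endloop
endfacet
facet normal -0.784 0.493 0.377
outer loop
vertex -4.672 2.658 -1.561
vertex -4.641 2.308 -1.038
vertex -3.302 3.947 -0.398
endloop
endfacet
facet normal -0.404 -0.771 -0.493
outer loop
vertex -4.641 2.308 -1.038
vertex -4.158 2.313 -1.442
vertex -4.128 1.963 -0.919
endloop
endfacet
facet normal -0.302 -0.123 0.945
outer loop
vertex -4.641 2.308 -1.038
vertex -4.128 1.963 -0.919
vertex -3.302 3.947 -0.398
endloop
endfacet
facet normal -0.405 -0.770 -0.492
outer loop
vertex -4.128 1.963 -0.919
vertex -4.158 2.313 -1.442
vertex -3.645 1.968 -1.324
endloop
endfacet
facet normal 0.584 -0.425 0.692
outer loop
vertex -4.128 1.963 -0.919
vertex -3.645 1.968 -1.324
vertex -3.302 3.947 -0.398
endloop
endfacet
facet normal -0.405 -0.770 -0.492
outer loop
vertex -3.645 1.968 -1.324
vertex -4.158 2.313 -1.442
vertex -3.675 2.318 -1.847
endloop
endfacet
facet normal 0.985 -0.110 -0.130
outer loop
vertex -3.645 1.968 -1.324
vertex -3.675 2.318 -1.847
vertex -3.302 3.947 -0.398
endloop
endfacet
facet normal -0.589 -0.057 0.806
outer loop
vertex 2.427 1.595 0.962
vertex 2.66 0.828 1.078
vertex 3.073 1.433 1.422
endloop
endfacet
facet normal -0.352 0.610 0.710
outer loop
vertex 2.427 1.595 0.962
vertex 3.073 1.433 1.422
vertex 3.092 2.052 0.899
endloop
endfacet
facet normal -0.561 0.825 0.062
outer loop
vertex 2.427 1.595 0.962
vertex 3.092 2.052 0.899
vertex 2.691 1.829 0.233
endloop
endfacet
facet normal -0.925 0.293 -0.241
outer loop
vertex 2.427 1.595 0.962
vertex 2.691 1.829 0.233
vertex 2.423 1.072 0.343
endloop
endfacet
facet normal -0.942 -0.253 0.220
outer loop
vertex 2.427 1.595 0.962
vertex 2.423 1.072 0.343
vertex 2.66 0.828 1.078
endloop
endfacet
facet normal 0.360 0.596 0.718
outer loop
vertex 3.092 2.052 0.899
vertex 3.073 1.433 1.422
vertex 3.737 1.568 0.977
endloop
endfacet
facet normal -0.020 -0.484 0.875
outer loop
vertex 3.073 1.433 1.422
vertex 2.66 0.828 1.078
vertex 3.469 0.811 1.087
endloop
endfacet
facet normal -0.593 -0.802 -0.075
outer loop
vertex 2.66 0.828 1.078
vertex 2.423 1.072 0.343
vertex 3.068 0.588 0.421
endloop
endfacet
facet normal -0.566 0.081 -0.820
outer loop
vertex 2.423 1.072 0.343
vertex 2.691 1.829 0.233
vertex 3.087 1.207 -0.102
endloop
endfacet
facet normal 0.024 0.944 -0.330
outer loop
vertex 2.691 1.829 0.233
vertex 3.092 2.052 0.899
vertex 3.5 1.812 0.242
endloop
endfacet
facet normal 0.925 -0.293 0.241
outer loop
vertex 3.733 1.045 0.358
vertex 3.737 1.568 0.977
vertex 3.469 0.811 1.087
endloop
endfacet
facet normal 0.561 -0.825 -0.062
outer loop
vertex 3.733 1.045 0.358
vertex 3.469 0.811 1.087
vertex 3.068 0.588 0.421
endloop
endfacet
facet normal 0.352 -0.610 -0.710
outer loop
vertex 3.733 1.045 0.358
vertex 3.068 0.588 0.421
vertex 3.087 1.207 -0.102
endloop
endfacet
facet normal 0.589 0.057 -0.806
outer loop
vertex 3.733 1.045 0.358
vertex 3.087 1.207 -0.102
vertex 3.5 1.812 0.242
endloop
endfacet
facet normal 0.942 0.253 -0.220
outer loop
vertex 3.733 1.045 0.358
vertex 3.5 1.812 0.242
vertex 3.737 1.568 0.977
endloop
endfacet
facet normal 0.566 -0.081 0.820
outer loop
vertex 3.469 0.811 1.087
vertex 3.737 1.568 0.977
vertex 3.073 1.433 1.422
endloop
endfacet
facet normal -0.024 -0.944 0.330
outer loop
vertex 3.068 0.588 0.421
vertex 3.469 0.811 1.087
vertex 2.66 0.828 1.078
endloop
endfacet
facet normal -0.360 -0.596 -0.718
outer loop
vertex 3.087 1.207 -0.102
vertex 3.068 0.588 0.421
vertex 2.423 1.072 0.343
endloop
endfacet
facet normal 0.020 0.484 -0.875
outer loop
vertex 3.5 1.812 0.242
vertex 3.087 1.207 -0.102
vertex 2.691 1.829 0.233
endloop
endfacet
facet normal 0.593 0.802 0.075
outer loop
vertex 3.737 1.568 0.977
vertex 3.5 1.812 0.242
vertex 3.092 2.052 0.899
endloop
endfacet

endsolid


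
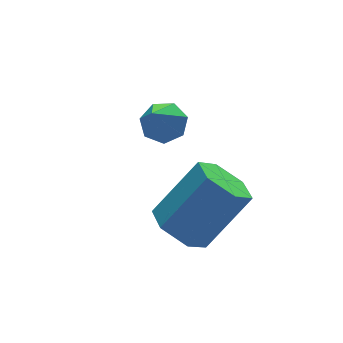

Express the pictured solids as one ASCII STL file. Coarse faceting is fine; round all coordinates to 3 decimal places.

solid 
facet normal 0.434 0.428 -0.793
outer loop
vertex 2.371 3.984 2.579
vertex 1.73 4.274 2.385
vertex 2.245 4.557 2.819
endloop
endfacet
facet normal 0.702 -0.138 0.698
outer loop
vertex 2.371 3.984 2.579
vertex 2.245 4.557 2.819
vertex 0.85 3.406 3.995
endloop
endfacet
facet normal 0.434 0.427 -0.793
outer loop
vertex 2.245 4.557 2.819
vertex 1.73 4.274 2.385
vertex 1.731 4.917 2.732
endloop
endfacet
facet normal 0.239 0.537 0.809
outer loop
vertex 2.245 4.557 2.819
vertex 1.731 4.917 2.732
vertex 0.85 3.406 3.995
endloop
endfacet
facet normal 0.433 0.428 -0.793
outer loop
vertex 1.731 4.917 2.732
vertex 1.73 4.274 2.385
vertex 1.216 4.793 2.384
endloop
endfacet
facet normal -0.505 0.708 0.495
outer loop
vertex 1.731 4.917 2.732
vertex 1.216 4.793 2.384
vertex 0.85 3.406 3.995
endloop
endfacet
facet normal 0.434 0.428 -0.793
outer loop
vertex 1.216 4.793 2.384
vertex 1.73 4.274 2.385
vertex 1.089 4.279 2.037
endloop
endfacet
facet normal -0.969 0.245 -0.009
outer loop
vertex 1.216 4.793 2.384
vertex 1.089 4.279 2.037
vertex 0.85 3.406 3.995
endloop
endfacet
facet normal 0.434 0.428 -0.793
outer loop
vertex 1.089 4.279 2.037
vertex 1.73 4.274 2.385
vertex 1.444 3.761 1.952
endloop
endfacet
facet normal -0.805 -0.499 -0.321
outer loop
vertex 1.089 4.279 2.037
vertex 1.444 3.761 1.952
vertex 0.85 3.406 3.995
endloop
endfacet
facet normal 0.433 0.428 -0.793
outer loop
vertex 1.444 3.761 1.952
vertex 1.73 4.274 2.385
vertex 2.015 3.63 2.193
endloop
endfacet
facet normal -0.135 -0.969 -0.208
outer loop
vertex 1.444 3.761 1.952
vertex 2.015 3.63 2.193
vertex 0.85 3.406 3.995
endloop
endfacet
facet normal 0.434 0.428 -0.793
outer loop
vertex 2.015 3.63 2.193
vertex 1.73 4.274 2.385
vertex 2.371 3.984 2.579
endloop
endfacet
facet normal 0.536 -0.807 0.246
outer loop
vertex 2.015 3.63 2.193
vertex 2.371 3.984 2.579
vertex 0.85 3.406 3.995
endloop
endfacet
facet normal -0.674 0.021 -0.738
outer loop
vertex 0.86 0.378 0.36
vertex 0.406 1.103 0.795
vertex 1.105 1.285 0.162
endloop
endfacet
facet normal 0.694 -0.327 -0.642
outer loop
vertex 0.86 0.378 0.36
vertex 1.105 1.285 0.162
vertex 2.328 0.331 1.971
endloop
endfacet
facet normal 0.694 -0.327 -0.642
outer loop
vertex 2.328 0.331 1.971
vertex 1.105 1.285 0.162
vertex 2.573 1.238 1.773
endloop
endfacet
facet normal 0.673 -0.021 0.739
outer loop
vertex 2.328 0.331 1.971
vertex 2.573 1.238 1.773
vertex 1.874 1.057 2.405
endloop
endfacet
facet normal -0.674 0.021 -0.738
outer loop
vertex 1.105 1.285 0.162
vertex 0.406 1.103 0.795
vertex 0.651 2.01 0.597
endloop
endfacet
facet normal 0.568 0.655 -0.499
outer loop
vertex 1.105 1.285 0.162
vertex 0.651 2.01 0.597
vertex 2.573 1.238 1.773
endloop
endfacet
facet normal 0.568 0.654 -0.499
outer loop
vertex 2.573 1.238 1.773
vertex 0.651 2.01 0.597
vertex 2.12 1.963 2.208
endloop
endfacet
facet normal 0.674 -0.022 0.739
outer loop
vertex 2.573 1.238 1.773
vertex 2.12 1.963 2.208
vertex 1.874 1.057 2.405
endloop
endfacet
facet normal -0.673 0.021 -0.739
outer loop
vertex 0.651 2.01 0.597
vertex 0.406 1.103 0.795
vertex -0.048 1.829 1.229
endloop
endfacet
facet normal -0.125 0.982 0.143
outer loop
vertex 0.651 2.01 0.597
vertex -0.048 1.829 1.229
vertex 2.12 1.963 2.208
endloop
endfacet
facet normal -0.125 0.982 0.143
outer loop
vertex 2.12 1.963 2.208
vertex -0.048 1.829 1.229
vertex 1.42 1.782 2.84
endloop
endfacet
facet normal 0.673 -0.022 0.739
outer loop
vertex 2.12 1.963 2.208
vertex 1.42 1.782 2.84
vertex 1.874 1.057 2.405
endloop
endfacet
facet normal -0.673 0.021 -0.739
outer loop
vertex -0.048 1.829 1.229
vertex 0.406 1.103 0.795
vertex -0.293 0.922 1.427
endloop
endfacet
facet normal -0.694 0.327 0.642
outer loop
vertex -0.048 1.829 1.229
vertex -0.293 0.922 1.427
vertex 1.42 1.782 2.84
endloop
endfacet
facet normal -0.694 0.327 0.642
outer loop
vertex 1.42 1.782 2.84
vertex -0.293 0.922 1.427
vertex 1.175 0.875 3.038
endloop
endfacet
facet normal 0.674 -0.021 0.738
outer loop
vertex 1.42 1.782 2.84
vertex 1.175 0.875 3.038
vertex 1.874 1.057 2.405
endloop
endfacet
facet normal -0.674 0.022 -0.739
outer loop
vertex -0.293 0.922 1.427
vertex 0.406 1.103 0.795
vertex 0.16 0.197 0.992
endloop
endfacet
facet normal -0.568 -0.654 0.499
outer loop
vertex -0.293 0.922 1.427
vertex 0.16 0.197 0.992
vertex 1.175 0.875 3.038
endloop
endfacet
facet normal -0.568 -0.655 0.499
outer loop
vertex 1.175 0.875 3.038
vertex 0.16 0.197 0.992
vertex 1.629 0.15 2.603
endloop
endfacet
facet normal 0.674 -0.021 0.738
outer loop
vertex 1.175 0.875 3.038
vertex 1.629 0.15 2.603
vertex 1.874 1.057 2.405
endloop
endfacet
facet normal -0.673 0.022 -0.739
outer loop
vertex 0.16 0.197 0.992
vertex 0.406 1.103 0.795
vertex 0.86 0.378 0.36
endloop
endfacet
facet normal 0.125 -0.982 -0.143
outer loop
vertex 0.16 0.197 0.992
vertex 0.86 0.378 0.36
vertex 1.629 0.15 2.603
endloop
endfacet
facet normal 0.125 -0.982 -0.143
outer loop
vertex 1.629 0.15 2.603
vertex 0.86 0.378 0.36
vertex 2.328 0.331 1.971
endloop
endfacet
facet normal 0.673 -0.021 0.739
outer loop
vertex 1.629 0.15 2.603
vertex 2.328 0.331 1.971
vertex 1.874 1.057 2.405
endloop
endfacet

endsolid


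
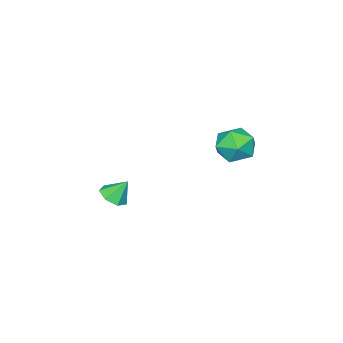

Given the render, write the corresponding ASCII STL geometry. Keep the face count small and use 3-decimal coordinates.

solid 
facet normal -0.497 0.868 0.018
outer loop
vertex -2.102 3.395 1.997
vertex -3.084 2.828 2.219
vertex -2.417 3.192 3.091
endloop
endfacet
facet normal 0.178 0.957 0.229
outer loop
vertex -2.102 3.395 1.997
vertex -2.417 3.192 3.091
vertex -1.313 3.062 2.774
endloop
endfacet
facet normal 0.605 0.738 -0.299
outer loop
vertex -2.102 3.395 1.997
vertex -1.313 3.062 2.774
vertex -1.297 2.617 1.707
endloop
endfacet
facet normal 0.195 0.513 -0.836
outer loop
vertex -2.102 3.395 1.997
vertex -1.297 2.617 1.707
vertex -2.392 2.472 1.363
endloop
endfacet
facet normal -0.487 0.593 -0.641
outer loop
vertex -2.102 3.395 1.997
vertex -2.392 2.472 1.363
vertex -3.084 2.828 2.219
endloop
endfacet
facet normal 0.291 0.535 0.793
outer loop
vertex -1.313 3.062 2.774
vertex -2.417 3.192 3.091
vertex -1.808 2.288 3.477
endloop
endfacet
facet normal -0.803 0.390 0.451
outer loop
vertex -2.417 3.192 3.091
vertex -3.084 2.828 2.219
vertex -2.903 2.143 3.133
endloop
endfacet
facet normal -0.787 -0.054 -0.614
outer loop
vertex -3.084 2.828 2.219
vertex -2.392 2.472 1.363
vertex -2.887 1.698 2.066
endloop
endfacet
facet normal 0.317 -0.184 -0.931
outer loop
vertex -2.392 2.472 1.363
vertex -1.297 2.617 1.707
vertex -1.783 1.568 1.749
endloop
endfacet
facet normal 0.982 0.179 -0.060
outer loop
vertex -1.297 2.617 1.707
vertex -1.313 3.062 2.774
vertex -1.116 1.932 2.621
endloop
endfacet
facet normal -0.195 -0.513 0.836
outer loop
vertex -2.098 1.365 2.843
vertex -1.808 2.288 3.477
vertex -2.903 2.143 3.133
endloop
endfacet
facet normal -0.605 -0.738 0.299
outer loop
vertex -2.098 1.365 2.843
vertex -2.903 2.143 3.133
vertex -2.887 1.698 2.066
endloop
endfacet
facet normal -0.178 -0.957 -0.229
outer loop
vertex -2.098 1.365 2.843
vertex -2.887 1.698 2.066
vertex -1.783 1.568 1.749
endloop
endfacet
facet normal 0.497 -0.868 -0.018
outer loop
vertex -2.098 1.365 2.843
vertex -1.783 1.568 1.749
vertex -1.116 1.932 2.621
endloop
endfacet
facet normal 0.487 -0.593 0.641
outer loop
vertex -2.098 1.365 2.843
vertex -1.116 1.932 2.621
vertex -1.808 2.288 3.477
endloop
endfacet
facet normal -0.317 0.184 0.931
outer loop
vertex -2.903 2.143 3.133
vertex -1.808 2.288 3.477
vertex -2.417 3.192 3.091
endloop
endfacet
facet normal -0.982 -0.179 0.060
outer loop
vertex -2.887 1.698 2.066
vertex -2.903 2.143 3.133
vertex -3.084 2.828 2.219
endloop
endfacet
facet normal -0.291 -0.535 -0.793
outer loop
vertex -1.783 1.568 1.749
vertex -2.887 1.698 2.066
vertex -2.392 2.472 1.363
endloop
endfacet
facet normal 0.803 -0.390 -0.451
outer loop
vertex -1.116 1.932 2.621
vertex -1.783 1.568 1.749
vertex -1.297 2.617 1.707
endloop
endfacet
facet normal 0.787 0.054 0.614
outer loop
vertex -1.808 2.288 3.477
vertex -1.116 1.932 2.621
vertex -1.313 3.062 2.774
endloop
endfacet
facet normal 0.307 -0.466 -0.830
outer loop
vertex 0.101 -3.881 -2.826
vertex -0.708 -4.018 -3.048
vertex -0.211 -3.355 -3.237
endloop
endfacet
facet normal 0.584 0.686 0.434
outer loop
vertex 0.101 -3.881 -2.826
vertex -0.211 -3.355 -3.237
vertex -1.112 -3.402 -1.952
endloop
endfacet
facet normal 0.306 -0.466 -0.830
outer loop
vertex -0.211 -3.355 -3.237
vertex -0.708 -4.018 -3.048
vertex -0.898 -3.327 -3.506
endloop
endfacet
facet normal 0.021 0.998 0.051
outer loop
vertex -0.211 -3.355 -3.237
vertex -0.898 -3.327 -3.506
vertex -1.112 -3.402 -1.952
endloop
endfacet
facet normal 0.306 -0.466 -0.830
outer loop
vertex -0.898 -3.327 -3.506
vertex -0.708 -4.018 -3.048
vertex -1.441 -3.82 -3.429
endloop
endfacet
facet normal -0.676 0.735 -0.058
outer loop
vertex -0.898 -3.327 -3.506
vertex -1.441 -3.82 -3.429
vertex -1.112 -3.402 -1.952
endloop
endfacet
facet normal 0.306 -0.466 -0.830
outer loop
vertex -1.441 -3.82 -3.429
vertex -0.708 -4.018 -3.048
vertex -1.433 -4.461 -3.066
endloop
endfacet
facet normal -0.977 0.096 0.191
outer loop
vertex -1.441 -3.82 -3.429
vertex -1.433 -4.461 -3.066
vertex -1.112 -3.402 -1.952
endloop
endfacet
facet normal 0.305 -0.466 -0.830
outer loop
vertex -1.433 -4.461 -3.066
vertex -0.708 -4.018 -3.048
vertex -0.878 -4.769 -2.689
endloop
endfacet
facet normal -0.659 -0.441 0.609
outer loop
vertex -1.433 -4.461 -3.066
vertex -0.878 -4.769 -2.689
vertex -1.112 -3.402 -1.952
endloop
endfacet
facet normal 0.307 -0.466 -0.830
outer loop
vertex -0.878 -4.769 -2.689
vertex -0.708 -4.018 -3.048
vertex -0.196 -4.511 -2.582
endloop
endfacet
facet normal 0.039 -0.469 0.882
outer loop
vertex -0.878 -4.769 -2.689
vertex -0.196 -4.511 -2.582
vertex -1.112 -3.402 -1.952
endloop
endfacet
facet normal 0.307 -0.466 -0.830
outer loop
vertex -0.196 -4.511 -2.582
vertex -0.708 -4.018 -3.048
vertex 0.101 -3.881 -2.826
endloop
endfacet
facet normal 0.593 0.032 0.805
outer loop
vertex -0.196 -4.511 -2.582
vertex 0.101 -3.881 -2.826
vertex -1.112 -3.402 -1.952
endloop
endfacet

endsolid


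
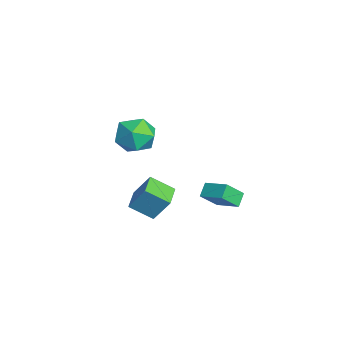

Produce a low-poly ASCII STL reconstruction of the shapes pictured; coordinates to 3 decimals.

solid 
facet normal -0.938 0.342 0.062
outer loop
vertex 0.429 -0.911 -1.004
vertex 0.811 0.279 -1.796
vertex 0.054 -1.694 -2.36
endloop
endfacet
facet normal -0.258 -0.804 0.536
outer loop
vertex 1.329 -2.159 -2.444
vertex 0.429 -0.911 -1.004
vertex 0.054 -1.694 -2.36
endloop
endfacet
facet normal -0.938 0.342 0.062
outer loop
vertex 0.054 -1.694 -2.36
vertex 0.811 0.279 -1.796
vertex 0.436 -0.503 -3.152
endloop
endfacet
facet normal -0.233 -0.486 -0.843
outer loop
vertex 0.436 -0.503 -3.152
vertex 1.329 -2.159 -2.444
vertex 0.054 -1.694 -2.36
endloop
endfacet
facet normal 0.233 0.486 0.842
outer loop
vertex 0.429 -0.911 -1.004
vertex 2.086 -0.186 -1.88
vertex 0.811 0.279 -1.796
endloop
endfacet
facet normal -0.259 -0.804 0.535
outer loop
vertex 1.704 -1.377 -1.088
vertex 0.429 -0.911 -1.004
vertex 1.329 -2.159 -2.444
endloop
endfacet
facet normal 0.233 0.486 0.843
outer loop
vertex 1.704 -1.377 -1.088
vertex 2.086 -0.186 -1.88
vertex 0.429 -0.911 -1.004
endloop
endfacet
facet normal 0.258 0.804 -0.535
outer loop
vertex 0.811 0.279 -1.796
vertex 2.086 -0.186 -1.88
vertex 0.436 -0.503 -3.152
endloop
endfacet
facet normal -0.233 -0.486 -0.842
outer loop
vertex 1.711 -0.969 -3.236
vertex 1.329 -2.159 -2.444
vertex 0.436 -0.503 -3.152
endloop
endfacet
facet normal 0.259 0.804 -0.536
outer loop
vertex 0.436 -0.503 -3.152
vertex 2.086 -0.186 -1.88
vertex 1.711 -0.969 -3.236
endloop
endfacet
facet normal 0.938 -0.342 -0.062
outer loop
vertex 1.711 -0.969 -3.236
vertex 1.704 -1.377 -1.088
vertex 1.329 -2.159 -2.444
endloop
endfacet
facet normal 0.938 -0.342 -0.062
outer loop
vertex 2.086 -0.186 -1.88
vertex 1.704 -1.377 -1.088
vertex 1.711 -0.969 -3.236
endloop
endfacet
facet normal -0.708 -0.621 -0.337
outer loop
vertex 3.285 1.055 -0.642
vertex 2.712 1.422 -0.116
vertex 2.957 1.969 -1.636
endloop
endfacet
facet normal 0.666 -0.427 -0.612
outer loop
vertex 3.948 2.838 -1.164
vertex 3.285 1.055 -0.642
vertex 2.957 1.969 -1.636
endloop
endfacet
facet normal -0.707 -0.621 -0.338
outer loop
vertex 2.957 1.969 -1.636
vertex 2.712 1.422 -0.116
vertex 2.384 2.336 -1.111
endloop
endfacet
facet normal -0.235 0.657 -0.716
outer loop
vertex 2.384 2.336 -1.111
vertex 3.948 2.838 -1.164
vertex 2.957 1.969 -1.636
endloop
endfacet
facet normal 0.236 -0.658 0.716
outer loop
vertex 3.285 1.055 -0.642
vertex 3.703 2.291 0.356
vertex 2.712 1.422 -0.116
endloop
endfacet
facet normal 0.666 -0.427 -0.612
outer loop
vertex 4.276 1.924 -0.169
vertex 3.285 1.055 -0.642
vertex 3.948 2.838 -1.164
endloop
endfacet
facet normal 0.235 -0.657 0.716
outer loop
vertex 4.276 1.924 -0.169
vertex 3.703 2.291 0.356
vertex 3.285 1.055 -0.642
endloop
endfacet
facet normal -0.666 0.427 0.612
outer loop
vertex 2.712 1.422 -0.116
vertex 3.703 2.291 0.356
vertex 2.384 2.336 -1.111
endloop
endfacet
facet normal -0.235 0.658 -0.715
outer loop
vertex 3.375 3.205 -0.638
vertex 3.948 2.838 -1.164
vertex 2.384 2.336 -1.111
endloop
endfacet
facet normal -0.666 0.426 0.612
outer loop
vertex 2.384 2.336 -1.111
vertex 3.703 2.291 0.356
vertex 3.375 3.205 -0.638
endloop
endfacet
facet normal 0.707 0.621 0.337
outer loop
vertex 3.375 3.205 -0.638
vertex 4.276 1.924 -0.169
vertex 3.948 2.838 -1.164
endloop
endfacet
facet normal 0.707 0.621 0.338
outer loop
vertex 3.703 2.291 0.356
vertex 4.276 1.924 -0.169
vertex 3.375 3.205 -0.638
endloop
endfacet
facet normal -0.555 -0.082 0.827
outer loop
vertex 1.869 -1.922 4.256
vertex 2.605 -2.728 4.67
vertex 2.785 -1.599 4.903
endloop
endfacet
facet normal -0.597 0.577 0.557
outer loop
vertex 1.869 -1.922 4.256
vertex 2.785 -1.599 4.903
vertex 2.495 -0.983 3.955
endloop
endfacet
facet normal -0.843 0.526 -0.111
outer loop
vertex 1.869 -1.922 4.256
vertex 2.495 -0.983 3.955
vertex 2.135 -1.732 3.136
endloop
endfacet
facet normal -0.953 -0.164 -0.254
outer loop
vertex 1.869 -1.922 4.256
vertex 2.135 -1.732 3.136
vertex 2.203 -2.81 3.577
endloop
endfacet
facet normal -0.775 -0.541 0.326
outer loop
vertex 1.869 -1.922 4.256
vertex 2.203 -2.81 3.577
vertex 2.605 -2.728 4.67
endloop
endfacet
facet normal 0.063 0.846 0.530
outer loop
vertex 2.495 -0.983 3.955
vertex 2.785 -1.599 4.903
vertex 3.617 -1.21 4.183
endloop
endfacet
facet normal 0.131 -0.220 0.967
outer loop
vertex 2.785 -1.599 4.903
vertex 2.605 -2.728 4.67
vertex 3.685 -2.288 4.624
endloop
endfacet
facet normal -0.226 -0.962 0.155
outer loop
vertex 2.605 -2.728 4.67
vertex 2.203 -2.81 3.577
vertex 3.325 -3.037 3.805
endloop
endfacet
facet normal -0.513 -0.353 -0.783
outer loop
vertex 2.203 -2.81 3.577
vertex 2.135 -1.732 3.136
vertex 3.035 -2.421 2.857
endloop
endfacet
facet normal -0.335 0.764 -0.552
outer loop
vertex 2.135 -1.732 3.136
vertex 2.495 -0.983 3.955
vertex 3.215 -1.292 3.09
endloop
endfacet
facet normal 0.953 0.164 0.254
outer loop
vertex 3.951 -2.098 3.504
vertex 3.617 -1.21 4.183
vertex 3.685 -2.288 4.624
endloop
endfacet
facet normal 0.843 -0.526 0.111
outer loop
vertex 3.951 -2.098 3.504
vertex 3.685 -2.288 4.624
vertex 3.325 -3.037 3.805
endloop
endfacet
facet normal 0.597 -0.577 -0.557
outer loop
vertex 3.951 -2.098 3.504
vertex 3.325 -3.037 3.805
vertex 3.035 -2.421 2.857
endloop
endfacet
facet normal 0.555 0.082 -0.827
outer loop
vertex 3.951 -2.098 3.504
vertex 3.035 -2.421 2.857
vertex 3.215 -1.292 3.09
endloop
endfacet
facet normal 0.775 0.541 -0.326
outer loop
vertex 3.951 -2.098 3.504
vertex 3.215 -1.292 3.09
vertex 3.617 -1.21 4.183
endloop
endfacet
facet normal 0.513 0.353 0.783
outer loop
vertex 3.685 -2.288 4.624
vertex 3.617 -1.21 4.183
vertex 2.785 -1.599 4.903
endloop
endfacet
facet normal 0.335 -0.764 0.552
outer loop
vertex 3.325 -3.037 3.805
vertex 3.685 -2.288 4.624
vertex 2.605 -2.728 4.67
endloop
endfacet
facet normal -0.063 -0.846 -0.530
outer loop
vertex 3.035 -2.421 2.857
vertex 3.325 -3.037 3.805
vertex 2.203 -2.81 3.577
endloop
endfacet
facet normal -0.131 0.220 -0.967
outer loop
vertex 3.215 -1.292 3.09
vertex 3.035 -2.421 2.857
vertex 2.135 -1.732 3.136
endloop
endfacet
facet normal 0.226 0.962 -0.155
outer loop
vertex 3.617 -1.21 4.183
vertex 3.215 -1.292 3.09
vertex 2.495 -0.983 3.955
endloop
endfacet

endsolid


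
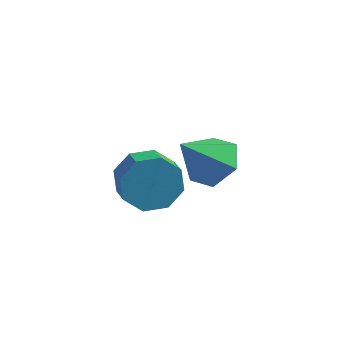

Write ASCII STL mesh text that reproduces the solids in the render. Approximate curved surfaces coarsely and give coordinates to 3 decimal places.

solid 
facet normal 0.464 0.457 -0.759
outer loop
vertex -0.563 1.562 3.449
vertex -1.131 1.114 2.832
vertex -1.385 1.959 3.186
endloop
endfacet
facet normal -0.033 0.504 0.863
outer loop
vertex -0.563 1.562 3.449
vertex -1.385 1.959 3.186
vertex -1.909 0.346 4.108
endloop
endfacet
facet normal 0.463 0.457 -0.759
outer loop
vertex -1.385 1.959 3.186
vertex -1.131 1.114 2.832
vertex -1.953 1.511 2.57
endloop
endfacet
facet normal -0.791 0.476 0.383
outer loop
vertex -1.385 1.959 3.186
vertex -1.953 1.511 2.57
vertex -1.909 0.346 4.108
endloop
endfacet
facet normal 0.463 0.458 -0.759
outer loop
vertex -1.953 1.511 2.57
vertex -1.131 1.114 2.832
vertex -1.699 0.667 2.216
endloop
endfacet
facet normal -0.963 -0.229 -0.146
outer loop
vertex -1.953 1.511 2.57
vertex -1.699 0.667 2.216
vertex -1.909 0.346 4.108
endloop
endfacet
facet normal 0.464 0.457 -0.759
outer loop
vertex -1.699 0.667 2.216
vertex -1.131 1.114 2.832
vertex -0.877 0.27 2.479
endloop
endfacet
facet normal -0.375 -0.906 -0.195
outer loop
vertex -1.699 0.667 2.216
vertex -0.877 0.27 2.479
vertex -1.909 0.346 4.108
endloop
endfacet
facet normal 0.464 0.457 -0.759
outer loop
vertex -0.877 0.27 2.479
vertex -1.131 1.114 2.832
vertex -0.309 0.717 3.095
endloop
endfacet
facet normal 0.384 -0.879 0.284
outer loop
vertex -0.877 0.27 2.479
vertex -0.309 0.717 3.095
vertex -1.909 0.346 4.108
endloop
endfacet
facet normal 0.464 0.457 -0.759
outer loop
vertex -0.309 0.717 3.095
vertex -1.131 1.114 2.832
vertex -0.563 1.562 3.449
endloop
endfacet
facet normal 0.555 -0.174 0.813
outer loop
vertex -0.309 0.717 3.095
vertex -0.563 1.562 3.449
vertex -1.909 0.346 4.108
endloop
endfacet
facet normal -0.491 0.772 -0.404
outer loop
vertex -3.28 2.696 -0.921
vertex -3.83 2.804 -0.046
vertex -2.932 3.189 -0.402
endloop
endfacet
facet normal 0.753 0.144 -0.642
outer loop
vertex -3.28 2.696 -0.921
vertex -2.932 3.189 -0.402
vertex -2.779 1.909 -0.51
endloop
endfacet
facet normal 0.754 0.144 -0.641
outer loop
vertex -2.779 1.909 -0.51
vertex -2.932 3.189 -0.402
vertex -2.431 2.401 0.01
endloop
endfacet
facet normal 0.490 -0.773 0.403
outer loop
vertex -2.779 1.909 -0.51
vertex -2.431 2.401 0.01
vertex -3.33 2.016 0.366
endloop
endfacet
facet normal -0.491 0.773 -0.403
outer loop
vertex -2.932 3.189 -0.402
vertex -3.83 2.804 -0.046
vertex -3.11 3.456 0.327
endloop
endfacet
facet normal 0.842 0.539 0.008
outer loop
vertex -2.932 3.189 -0.402
vertex -3.11 3.456 0.327
vertex -2.431 2.401 0.01
endloop
endfacet
facet normal 0.842 0.539 0.009
outer loop
vertex -2.431 2.401 0.01
vertex -3.11 3.456 0.327
vertex -2.61 2.668 0.738
endloop
endfacet
facet normal 0.491 -0.772 0.404
outer loop
vertex -2.431 2.401 0.01
vertex -2.61 2.668 0.738
vertex -3.33 2.016 0.366
endloop
endfacet
facet normal -0.490 0.772 -0.404
outer loop
vertex -3.11 3.456 0.327
vertex -3.83 2.804 -0.046
vertex -3.711 3.341 0.837
endloop
endfacet
facet normal 0.437 0.618 0.654
outer loop
vertex -3.11 3.456 0.327
vertex -3.711 3.341 0.837
vertex -2.61 2.668 0.738
endloop
endfacet
facet normal 0.437 0.618 0.653
outer loop
vertex -2.61 2.668 0.738
vertex -3.711 3.341 0.837
vertex -3.21 2.553 1.248
endloop
endfacet
facet normal 0.491 -0.772 0.403
outer loop
vertex -2.61 2.668 0.738
vertex -3.21 2.553 1.248
vertex -3.33 2.016 0.366
endloop
endfacet
facet normal -0.491 0.772 -0.403
outer loop
vertex -3.711 3.341 0.837
vertex -3.83 2.804 -0.046
vertex -4.381 2.911 0.83
endloop
endfacet
facet normal -0.224 0.335 0.915
outer loop
vertex -3.711 3.341 0.837
vertex -4.381 2.911 0.83
vertex -3.21 2.553 1.248
endloop
endfacet
facet normal -0.224 0.335 0.915
outer loop
vertex -3.21 2.553 1.248
vertex -4.381 2.911 0.83
vertex -3.88 2.124 1.241
endloop
endfacet
facet normal 0.490 -0.772 0.404
outer loop
vertex -3.21 2.553 1.248
vertex -3.88 2.124 1.241
vertex -3.33 2.016 0.366
endloop
endfacet
facet normal -0.490 0.773 -0.403
outer loop
vertex -4.381 2.911 0.83
vertex -3.83 2.804 -0.046
vertex -4.729 2.419 0.31
endloop
endfacet
facet normal -0.754 -0.145 0.641
outer loop
vertex -4.381 2.911 0.83
vertex -4.729 2.419 0.31
vertex -3.88 2.124 1.241
endloop
endfacet
facet normal -0.753 -0.144 0.642
outer loop
vertex -3.88 2.124 1.241
vertex -4.729 2.419 0.31
vertex -4.228 1.631 0.722
endloop
endfacet
facet normal 0.491 -0.772 0.404
outer loop
vertex -3.88 2.124 1.241
vertex -4.228 1.631 0.722
vertex -3.33 2.016 0.366
endloop
endfacet
facet normal -0.491 0.772 -0.404
outer loop
vertex -4.729 2.419 0.31
vertex -3.83 2.804 -0.046
vertex -4.55 2.152 -0.418
endloop
endfacet
facet normal -0.842 -0.540 -0.009
outer loop
vertex -4.729 2.419 0.31
vertex -4.55 2.152 -0.418
vertex -4.228 1.631 0.722
endloop
endfacet
facet normal -0.842 -0.539 -0.008
outer loop
vertex -4.228 1.631 0.722
vertex -4.55 2.152 -0.418
vertex -4.05 1.364 -0.007
endloop
endfacet
facet normal 0.491 -0.773 0.403
outer loop
vertex -4.228 1.631 0.722
vertex -4.05 1.364 -0.007
vertex -3.33 2.016 0.366
endloop
endfacet
facet normal -0.491 0.772 -0.403
outer loop
vertex -4.55 2.152 -0.418
vertex -3.83 2.804 -0.046
vertex -3.95 2.267 -0.928
endloop
endfacet
facet normal -0.437 -0.618 -0.653
outer loop
vertex -4.55 2.152 -0.418
vertex -3.95 2.267 -0.928
vertex -4.05 1.364 -0.007
endloop
endfacet
facet normal -0.436 -0.618 -0.654
outer loop
vertex -4.05 1.364 -0.007
vertex -3.95 2.267 -0.928
vertex -3.449 1.479 -0.517
endloop
endfacet
facet normal 0.490 -0.772 0.404
outer loop
vertex -4.05 1.364 -0.007
vertex -3.449 1.479 -0.517
vertex -3.33 2.016 0.366
endloop
endfacet
facet normal -0.490 0.772 -0.404
outer loop
vertex -3.95 2.267 -0.928
vertex -3.83 2.804 -0.046
vertex -3.28 2.696 -0.921
endloop
endfacet
facet normal 0.224 -0.335 -0.915
outer loop
vertex -3.95 2.267 -0.928
vertex -3.28 2.696 -0.921
vertex -3.449 1.479 -0.517
endloop
endfacet
facet normal 0.225 -0.335 -0.915
outer loop
vertex -3.449 1.479 -0.517
vertex -3.28 2.696 -0.921
vertex -2.779 1.909 -0.51
endloop
endfacet
facet normal 0.491 -0.772 0.403
outer loop
vertex -3.449 1.479 -0.517
vertex -2.779 1.909 -0.51
vertex -3.33 2.016 0.366
endloop
endfacet

endsolid
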